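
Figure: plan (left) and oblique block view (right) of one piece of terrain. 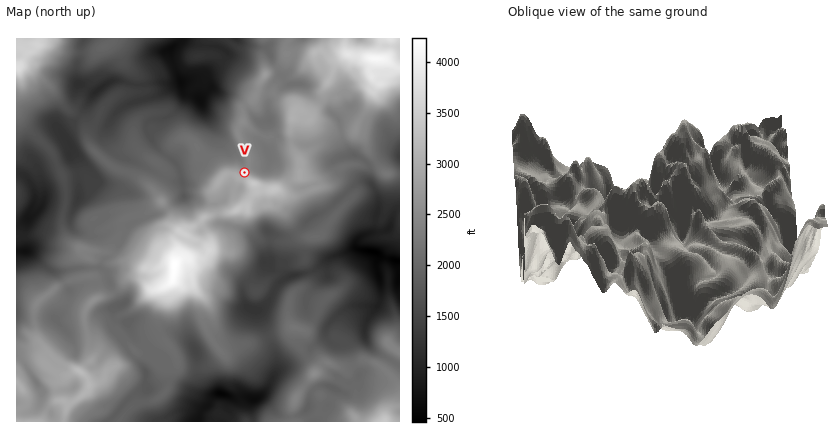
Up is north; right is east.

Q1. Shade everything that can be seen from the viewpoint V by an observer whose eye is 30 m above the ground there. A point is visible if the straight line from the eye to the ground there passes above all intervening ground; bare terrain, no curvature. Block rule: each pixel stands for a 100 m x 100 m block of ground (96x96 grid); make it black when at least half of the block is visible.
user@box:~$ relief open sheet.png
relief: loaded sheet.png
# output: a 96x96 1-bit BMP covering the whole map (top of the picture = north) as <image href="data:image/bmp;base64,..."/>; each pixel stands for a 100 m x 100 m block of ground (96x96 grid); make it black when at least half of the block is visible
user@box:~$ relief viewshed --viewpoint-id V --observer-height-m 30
<image width="96" height="96" href="data:image/bmp;base64,Qk2+BAAAAAAAAD4AAAAoAAAAYAAAAGAAAAABAAEAAAAAAIAEAAATCwAAEwsAAAIAAAAAAAAA////AAAAAAAAAAAAAAAAAAAAAAAAAAAAAAAAAAAAAAAAAAAAAAAAAAAAAAAAAAAAAAAAAAAAAAAAAAAAAAAAAAAAAAAAAAAAAAAAAAAAAAAAAAAAAAAAAAAAAAAAAAAAAAAAAAAAAAAAAAAAAAAAAAAAAAAAAAAAAAAAAAAAAAAAAAAAAAAAAAAAAAAAAAAAAAAAAAAAAAAAAAAAAAAAAAAAAAAAAAAAAAAAAAAAAAAAAAAAAAAAAAAAAAAAAAAAAAAAAAAAAAAAAAAAAAAAAAAAAAAAAAAAAAAAAAAAAAAAAAAAAAAAAAAAAAAAAAAAAAAAAAAAAAAAAAAAAAAAAAAAAAAAAAAAAAAAAAAAAAAAAAAAAAAAAAAAAAAAAAAAAAAAAAAAAAAAAAAAAAAAAAAAAAAAAAAAAAAAAAAAAAAAAAAAAAAAAAAAAAAAAAAAAAAAAAAAAAAAAAAAAAAAAAAAAAAAAAAAAAAAAAAAAAAAAAAAAAAAAAAAAAAAAAAAAAAAAAAAAAAAAAAAAAAAAAAAAAAAAAAAAAAAAAAAAAAAAAAAAAAAAAAAAAAAAAAAAAAAAAAAAAAAAAAAAAAAAAAAAAAAAAAAAAAAAAAAAAAAAAAAAAAAAAAAAAAAAAAAAAAAAAAAAAAAAAAAAAAAAAAAAAAAAAAAAAAAAAAAAAAAAAAAAAAAAAAAAAAAAAAAAAAAAAAAAAAAAAAAAAAAAAAAAAAAAAAAAAAAAAAAAAAAAAAAAAAAAAAAAAAAAAAAAAAAAAAAAAAAAAAAAAAAAAAAAAAAAAAAAAAAAAAAAAAAAAAAAAAAAAAAAAAAAAAAAAAAAAAAAAAAAAAAAAAAAAAAAAAAAAAAAAAAAAAAAAAAAAAAAAAAAAAAAAAAAAAAAAAAAAAAAAAAAAAAAAAAAAAAAAAAAAAAAAAAAAAAAAAAAAAAAAAAAYAAAAAAAAAAAAAAA8AAAAAAAAAAAAAAP/4AAAAAAAAAAAAA//4AAAAAAAAAAAAB//4AAAAAAAAAAAAB//4AAAAAAAAAAAAB//4AAAAAAAAAAAAf//4AAAAAAAAAAAf///4AAAAAAAAAAB////wAAAAAAAAAA/////gAAAAAAAAPg/////gAAAAAAAAPgf////gAAAAAAHAPAH/f///gAAD4AHgPAD8f+P/gAAD+AHgHABgZ4P/gAAD+AHgHADABwf/AAAD/AHgHADAAg/+AAAD/hwwDgHAAD/gAAgD/zw4A//AAH/gAA4D//wcAH7AAP/gAAfj//wOAA5AAf/gAAfD//wHgAYAAf/AAAeD//AD/AfAAH8AAAcB//AB/8/wAD4AAA8B//AA///4ADgAAA/B//AAP//4ADwAAB+B///A///4ABwAAB8D///////4AB4AAD4D///////4AABAAPwD///////8AAH8Af4B//n////8AAH/z//A//j////8AAH////A//x///7+AAH///wAf/x///gMAAD/7wAAH/g///gAAACADAAAD/gP//wMAACAAAAAD/gH//wcAABgAAAA="/>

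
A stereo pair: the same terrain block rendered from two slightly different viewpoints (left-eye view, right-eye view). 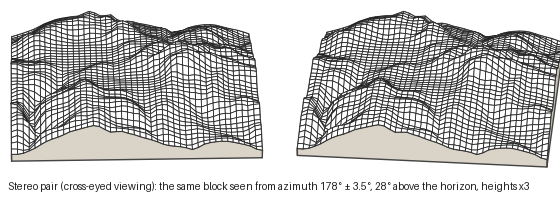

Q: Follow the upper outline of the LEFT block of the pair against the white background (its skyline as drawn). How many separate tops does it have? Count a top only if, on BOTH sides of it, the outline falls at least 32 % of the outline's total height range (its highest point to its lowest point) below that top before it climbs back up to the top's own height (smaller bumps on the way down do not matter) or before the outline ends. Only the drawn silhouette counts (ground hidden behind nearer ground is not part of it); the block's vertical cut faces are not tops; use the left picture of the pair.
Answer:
2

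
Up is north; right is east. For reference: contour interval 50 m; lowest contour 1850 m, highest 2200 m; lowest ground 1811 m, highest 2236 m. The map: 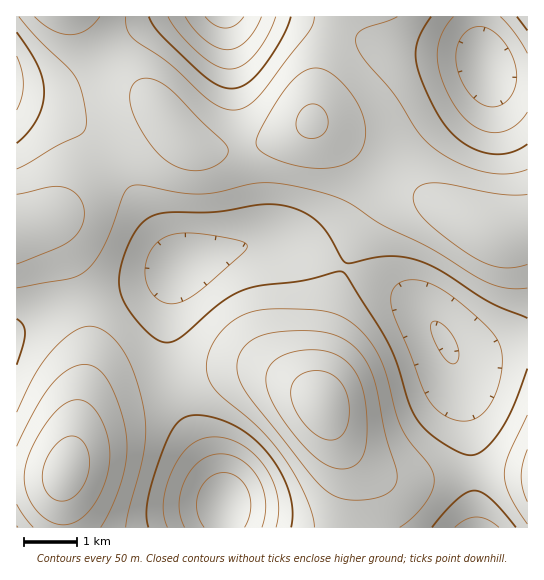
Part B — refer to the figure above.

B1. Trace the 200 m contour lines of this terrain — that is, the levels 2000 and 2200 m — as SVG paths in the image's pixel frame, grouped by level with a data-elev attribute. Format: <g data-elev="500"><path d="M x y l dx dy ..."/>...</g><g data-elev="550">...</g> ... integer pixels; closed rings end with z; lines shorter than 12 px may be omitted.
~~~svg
<g data-elev="2000"><path d="M148 527l-2-13 2-17 7-25 11-30 7-13 6-8 8-5 10-1 18 3 19 7 17 12 15 14 13 19 9 20 5 20-2 17"/><path d="M432 527l25-27 9-7 8-2 8 2 8 5 26 29"/><path d="M527 369l-14 39-15 26-9 11-8 7-7 3-8 0-12-5-17-11-11-9-9-11-8-16-12-38-8-20-46-73-6 0-32 8-44 6-19 5-23 13-38 33-7 4-7 2-8-2-8-5-20-23-10-19-2-19 5-18 9-21 9-13 11-7 14-4 46 0 45-7 20 0 21 5 17 11 11 12 15 26 4 4 5 0 21-5 15-2 15 1 15 3 24 11 50 32 36 15"/><path d="M17 319l6 6 2 8-2 12-6 20"/><path d="M527 144l-9 6-11 3-10 1-11-1-12-4-11-6-9-8-9-10-18-32-8-19-3-13 0-11 2-9 4-11 9-13"/><path d="M17 32l21 34 5 13 1 14-2 13-5 13-9 14-11 10"/><path d="M291 17l-10 24-20 29-15 14-7 3-8 2-14-4-16-12-41-39-7-9-4-8"/><path d="M517 17l10 13"/></g><g data-elev="2200"><path d="M58 501l8 0 9-5 8-10 5-12 2-12-2-12-6-9-7-5-8 1-9 6-8 10-6 13-2 12 3 11 5 7z"/><path d="M325 439l12 0 8-8 4-14-1-19-6-13-8-9-12-5-13 0-9 4-7 7-2 8 1 11 5 12 8 12 10 9z"/></g>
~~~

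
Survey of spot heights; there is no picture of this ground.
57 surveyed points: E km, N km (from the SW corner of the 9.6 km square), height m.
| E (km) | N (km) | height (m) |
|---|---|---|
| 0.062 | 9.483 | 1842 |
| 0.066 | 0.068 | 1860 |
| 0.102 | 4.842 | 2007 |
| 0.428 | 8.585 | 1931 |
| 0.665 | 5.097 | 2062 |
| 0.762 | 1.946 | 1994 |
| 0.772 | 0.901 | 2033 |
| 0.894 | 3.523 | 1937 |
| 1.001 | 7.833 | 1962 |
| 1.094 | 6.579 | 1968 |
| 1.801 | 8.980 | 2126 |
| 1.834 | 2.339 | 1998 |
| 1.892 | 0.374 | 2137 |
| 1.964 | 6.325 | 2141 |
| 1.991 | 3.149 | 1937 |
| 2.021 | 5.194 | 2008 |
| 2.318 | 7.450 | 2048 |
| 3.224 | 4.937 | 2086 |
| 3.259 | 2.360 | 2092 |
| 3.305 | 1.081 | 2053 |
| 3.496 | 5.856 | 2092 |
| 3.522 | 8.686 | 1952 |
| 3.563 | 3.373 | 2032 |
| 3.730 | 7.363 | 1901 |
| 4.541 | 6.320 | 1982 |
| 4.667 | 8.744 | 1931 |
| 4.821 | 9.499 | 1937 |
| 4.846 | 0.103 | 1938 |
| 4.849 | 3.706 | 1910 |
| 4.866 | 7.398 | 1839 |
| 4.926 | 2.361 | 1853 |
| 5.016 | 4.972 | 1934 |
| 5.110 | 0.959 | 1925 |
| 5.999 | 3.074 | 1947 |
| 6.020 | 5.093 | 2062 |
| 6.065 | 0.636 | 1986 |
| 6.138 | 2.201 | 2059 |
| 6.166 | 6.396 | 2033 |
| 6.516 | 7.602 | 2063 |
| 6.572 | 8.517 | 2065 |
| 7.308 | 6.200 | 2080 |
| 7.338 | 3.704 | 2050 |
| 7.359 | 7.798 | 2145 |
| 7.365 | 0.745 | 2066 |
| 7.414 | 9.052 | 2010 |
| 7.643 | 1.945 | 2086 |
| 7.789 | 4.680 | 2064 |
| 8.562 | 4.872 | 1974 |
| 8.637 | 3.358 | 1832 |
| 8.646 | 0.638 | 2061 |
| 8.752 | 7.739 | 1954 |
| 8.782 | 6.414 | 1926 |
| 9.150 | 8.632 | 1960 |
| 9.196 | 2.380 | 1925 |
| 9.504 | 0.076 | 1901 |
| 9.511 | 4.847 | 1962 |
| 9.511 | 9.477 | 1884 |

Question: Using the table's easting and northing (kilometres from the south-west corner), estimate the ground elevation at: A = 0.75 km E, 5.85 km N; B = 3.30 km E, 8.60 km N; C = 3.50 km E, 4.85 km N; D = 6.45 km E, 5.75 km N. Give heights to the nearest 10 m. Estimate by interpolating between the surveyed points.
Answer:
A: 2030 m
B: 1960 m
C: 2100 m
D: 2060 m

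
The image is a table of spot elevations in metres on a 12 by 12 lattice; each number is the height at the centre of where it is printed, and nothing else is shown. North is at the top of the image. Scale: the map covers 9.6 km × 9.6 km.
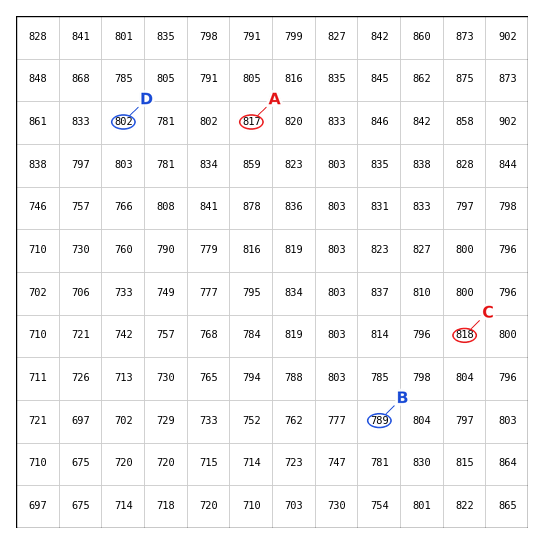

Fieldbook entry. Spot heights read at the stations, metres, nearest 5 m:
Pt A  815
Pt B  790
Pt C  820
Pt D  800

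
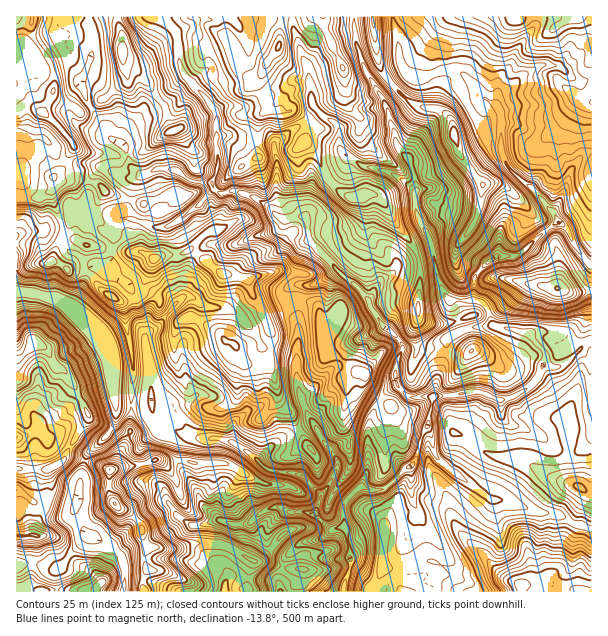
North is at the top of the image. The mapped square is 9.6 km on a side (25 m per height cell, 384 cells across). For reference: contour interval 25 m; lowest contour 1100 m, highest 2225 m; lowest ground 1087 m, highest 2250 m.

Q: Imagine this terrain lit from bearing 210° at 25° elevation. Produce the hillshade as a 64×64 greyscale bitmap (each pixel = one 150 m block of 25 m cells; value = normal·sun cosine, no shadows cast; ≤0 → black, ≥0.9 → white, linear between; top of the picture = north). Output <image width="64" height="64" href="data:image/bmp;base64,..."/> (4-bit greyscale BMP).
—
<image width="64" height="64" href="data:image/bmp;base64,Qk12CAAAAAAAAHYAAAAoAAAAQAAAAEAAAAABAAQAAAAAAAAIAAATCwAAEwsAABAAAAAAAAAAAAAAABEREQAiIiIAMzMzAERERABVVVUAZmZmAHd3dwCIiIgAmZmZAKqqqgC7u7sAzMzMAN3d3QDu7u4A////ADUQERMzNqlVirczaHYgKZiId6hmd4iIh2Z6zchmd2VUQxEzNFIDmYiYQBNoh0NpmZh1l2eHiIiHd5vLhVVmZVNkRWZlIAOqlkAANXmZh3d3VDJGaJd3eId5q6UzRVVEMqmYmFIAFrqEITVniqhSNEQyITeIlmZ3doq7ciRkQyIh3MuoMiNZy5ZDRXiZUQA2ZDIiOqmWZmZnrLcyR3MhERDduoQlZ5zcggACRUAAAliHUgA6updmZmm7cxN4QQESEWdSADaK3ttAAAAQAAAVRYhiAWvLlmZmi7cyJHUQAiIkMgAAWK3/1wAAN1IDZEMwAACInduGZmerhDM1YgAjNXlkNDRov/2RAAS7VZyodSAAF9esuWVmaalkREVDJGaKzGZmVXit1gAAO9RL3KmqnO7NppdkNWV6l1RERmZ5q8zLaJdVaKtwAAKNg5y7q93f/ld3hSEiRHiHVDR4iau8zLq6qVRoqmAAJbxFu6q83LpwC7mHWJUkaJYySJmqu7u6hsqqZnnMlEaL2krKq7pQAADPp7ecyURqgxWaqru6mHZEiIh3i9tkWK3Ge6mqYAAnnvxot2qoVnlCe7u7uph1RDM0RFdoYQASdzFUIzAACt7e6BnFOZaKlynLu6mYdlVVRDVURVUQAAAAAAAAAAK9qaygDdIZmKmFfcupdmZlVnZlZ2Z2dlMSIQAAERISfduYiTCOsRmZlnScuYZVVVVnh2WoaIiHeEIwAUVniqvN3KqWA96iKJmFVKuXZVREV4iHZah5mZqDAhAWd4rMy8zLq6Ur3JM4mYVHqnVVQ0eJmIdlh4qqqRADIUd4m8y6upirg33LlEeYdUiYVEQzaIh3dlWImqqlAAd1Z4iqmIm6qakyrLqVVodAFHQBIgNUVmZmVZmqqpAAKZZnial3irvKpxSqupdVUwFXhkMhOZZEVWZlmZqqcABJlmibuaq8vLukF6qrmGUgPLm8yqrNuXVWVlV3m7kgAGmXaLyqu83MqoIpu6mJdCGdmLzczNuph1VFVWerlQAAaaZazJu83LqZYTm8uIdRI6uHqqu7uXZmZWVVaKpQAAJ6pWrLm7zLl2dBSauoZCA0mIeamqqGVVV4h1ZZpxAABIuke7qaq7mGZkNZqoZBARJZl3iIh0M0RImYZ1hxAAAWnKOKqZmqqGVndFmpdUIAAF7Id3UxATQ1mHeHQwAAAFi9hJqaqqp1NGliSal2ZTAAz9qYhSACRWiYiJkAAAAEeu6Hq5mql0M1mTBJqXd2EAzt2WZ4dUirzd3cuwAAAEiu/6rNtndUNGmnEWmYZ2EAvtuTAViGje///+3cAAAFi+/+qsyVQ0d4m6QDeYZWMAPcunAARUS+////7LohJHrO/9dpqGh3m7u7gRVmUyIACqmYYAOrnP////7cqZq83//7M2iIeau7y7pjVmQxAACLmZdQCv/P//7cuYVG7v///qQ2iamau7zKqFZ4d2MACMupiGAe/aztyGVUMAHv//6YZnibupq7zIVTE0VEIAGturqJcF74ZyEAAiMgALvLpEZ4iry5mau4IRAAAAAAGsqaqZpwjedVIAABNDEDp2REeamJqWRWiWMQASIQAAGcqqqIq2CsyXiGmkJXMDuYZFeYdWdUIRNVVVVCEAACObqqqYrLEMuqiIvsl1YQrJh2d2REZlMhEkVoiHZRADV6maqprMUD2niGa8uqggXLqZmXVVZmVEZlNEVniXEDRHiJq6rNgArrdYZauaqBLMq8y6Zmd2d4qph0IzNDAAZmiJvdzMowPdqGd1iqqDOtut3clneIiZqYmYZEAAAAaYia3/7LtxCNqIiIaKuRCcyqu7qImJqYdlZ4h2IAABmaq87/25mDAYlnmqlouSBtyqp3iYmZqVNDNVUxIGeL25zd3/xlVTABiImsynhwBNy6qneIiHdzE1REIAJYrd3JjN3exTMgAAarvN7YQgBd26qpeIdmVDNXZ3UyjJd7yqh727xzQxAlhprN7rIAB926mYmIhlZmZ4iKqZvchXmIlmzKqVRFebkzms79QABdy6mJiIh2aJdndoqrzdpiiXZyXLmnRHvcgQi83ugAAqypmImYZmabcSRWiazNyDKJd1J6iIVWvbcgbM3ewwA2qoiImZl3ickANXiZmsynM4mYdpuGZmi7ljO93dyQAleYd4iJmaq8ohVniZmXh2MTi7qqzKh2WLqFJd7uylAEZ4h4iImaq8pCeGmpqZhjIROburu7qFR82mIY7u3JABVmmIiImaqJhkZ0e6q6mnQQA7qaqZh1N83IQiztuYMANleZiImaqndWdSOam8qpUxAIy7uodUNKu6dRXukxEAJWeZmZmaqIdndSJoecuachAHzLu5hlQ2qqljHPkAERNWeZmZmap2Z3djJXd5uZgyEWu6qpiGZVeqqVBvsARVVWeZmZiJl1d3d3M3h4q4dCElu5mqd4d3WKq4AN0gWIdmeaqqqphleZd4c1d3m7dSETi6mqhniIZIq6MG6RSJmImaqrqruYmpl4hTZ3ebpiETWamal2d4c1q8gArWJomZmqq7u7vMu5mIhyRneKqDABNpmJqWZ3dTi7tQPMQmiZmqq7u7uru6mYmVNnd4qXAAJGmIqXVodkOruSFssyeZmqqru7u6qqmZioVWd3ipUAE1eZmWRXh2RqqnM4uiKKqqqqu7u6qZiJqZhlZneakgA0aamWRHh3ZXqpdEi5E5qqqqq7uqqZd4qo"/>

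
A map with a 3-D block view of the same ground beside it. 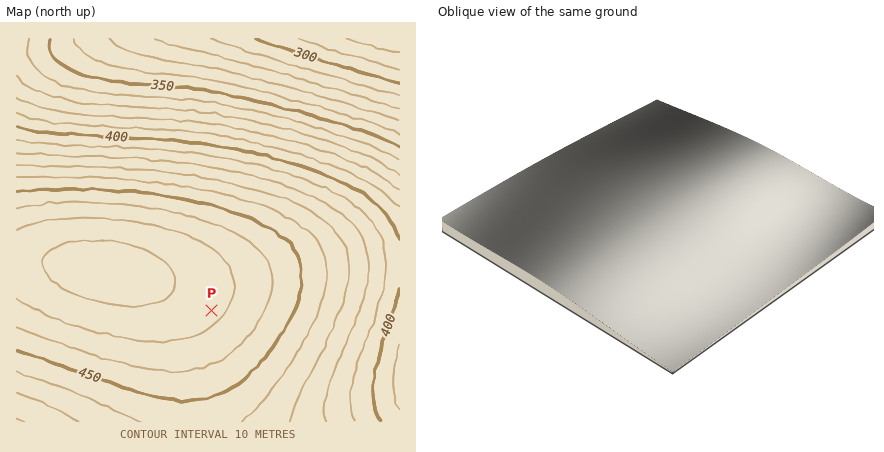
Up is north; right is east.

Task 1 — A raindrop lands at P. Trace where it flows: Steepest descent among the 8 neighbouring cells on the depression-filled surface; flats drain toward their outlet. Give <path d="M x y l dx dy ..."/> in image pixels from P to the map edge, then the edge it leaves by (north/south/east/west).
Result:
<path d="M212 310l88 88 100 0"/>
exit: east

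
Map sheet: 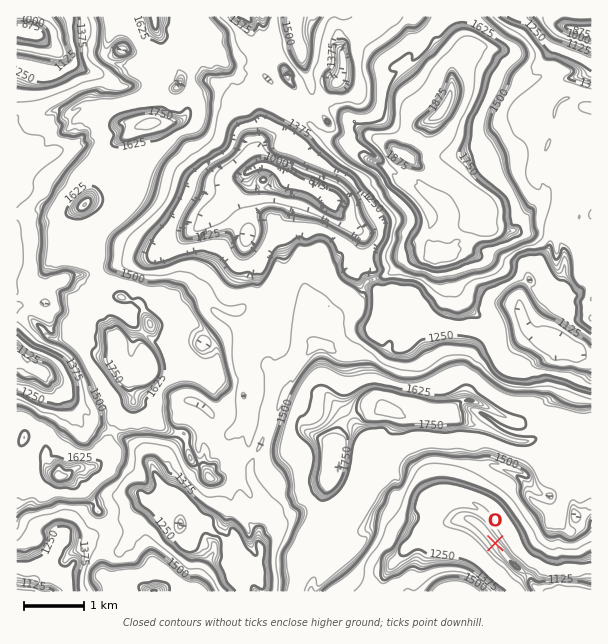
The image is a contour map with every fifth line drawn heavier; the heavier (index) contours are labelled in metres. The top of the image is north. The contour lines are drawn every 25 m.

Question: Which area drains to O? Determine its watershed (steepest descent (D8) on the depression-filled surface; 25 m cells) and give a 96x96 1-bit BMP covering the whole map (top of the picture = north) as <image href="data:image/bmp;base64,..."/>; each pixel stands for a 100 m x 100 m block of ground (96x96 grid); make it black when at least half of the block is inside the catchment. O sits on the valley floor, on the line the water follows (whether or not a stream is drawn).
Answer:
<image width="96" height="96" href="data:image/bmp;base64,Qk2+BAAAAAAAAD4AAAAoAAAAYAAAAGAAAAABAAEAAAAAAIAEAAATCwAAEwsAAAIAAAAAAAAA////AAAAAAAAAAAAAAAB///gAAAAAAAAAAAB///gAAAAAAAAAAAB///gAAAAAAAAAAAD///wAAAAAAAAAAAH///wAAAAAAAAAAAH///4AAAAAAAAAAAP///8AAAAAAAAAAAP///+AAAAAAAAAAAf////AAAAAAAAAAAP////gAAAAAAAAAAP////wAAAAAAAAAAP////8AAAAAAAAAAH////+AAAAAAAAAAD/////mAAAAAAAAAB/////+AAAAAAAAAB//////AAAAAAAAAA//////AAAAAAAAAA/////+AAAAAAAAAH//////AAAAAAAAAH//////AAAAAAAAAD//////AAAAAAAAAD//////gAAAAAAAAD//////gAAAAAAAAD//////AAAAAAAAAD/////4AAAAAAAAAD////wgAAAAAAAAAD////AAAAAAAAAAAD///8AAAAAAAAAAAB///AAAAAAAAAAAAA/wAAAAAAAAAAAAAAfAAAAAAAAAAAAAAAAAAAAAAAAAAAAAAAAAAAAAAAAAAAAAAAAAAAAAAAAAAAAAAAAAAAAAAAAAAAAAAAAAAAAAAAAAAAAAAAAAAAAAAAAAAAAAAAAAAAAAAAAAAAAAAAAAAAAAAAAAAAAAAAAAAAAAAAAAAAAAAAAAAAAAAAAAAAAAAAAAAAAAAAAAAAAAAAAAAAAAAAAAAAAAAAAAAAAAAAAAAAAAAAAAAAAAAAAAAAAAAAAAAAAAAAAAAAAAAAAAAAAAAAAAAAAAAAAAAAAAAAAAAAAAAAAAAAAAAAAAAAAAAAAAAAAAAAAAAAAAAAAAAAAAAAAAAAAAAAAAAAAAAAAAAAAAAAAAAAAAAAAAAAAAAAAAAAAAAAAAAAAAAAAAAAAAAAAAAAAAAAAAAAAAAAAAAAAAAAAAAAAAAAAAAAAAAAAAAAAAAAAAAAAAAAAAAAAAAAAAAAAAAAAAAAAAAAAAAAAAAAAAAAAAAAAAAAAAAAAAAAAAAAAAAAAAAAAAAAAAAAAAAAAAAAAAAAAAAAAAAAAAAAAAAAAAAAAAAAAAAAAAAAAAAAAAAAAAAAAAAAAAAAAAAAAAAAAAAAAAAAAAAAAAAAAAAAAAAAAAAAAAAAAAAAAAAAAAAAAAAAAAAAAAAAAAAAAAAAAAAAAAAAAAAAAAAAAAAAAAAAAAAAAAAAAAAAAAAAAAAAAAAAAAAAAAAAAAAAAAAAAAAAAAAAAAAAAAAAAAAAAAAAAAAAAAAAAAAAAAAAAAAAAAAAAAAAAAAAAAAAAAAAAAAAAAAAAAAAAAAAAAAAAAAAAAAAAAAAAAAAAAAAAAAAAAAAAAAAAAAAAAAAAAAAAAAAAAAAAAAAAAAAAAAAAAAAAAAAAAAAAAAAAAAAAAAAAAAAAAAAAAAAAAAAAAAAAAAAAAAAAAAAAAAAAAAAAAAAAAAAAAAAAAAAAAAAAAAAAAAAAAAAAAAAAAAAAAAAAAAAAAAAAAAAAAAAAAAAAAAAAAAAAAAAAAAAAAAAAAAAAAAAAAAAAAAAAAAAAAAAAAAAAAA="/>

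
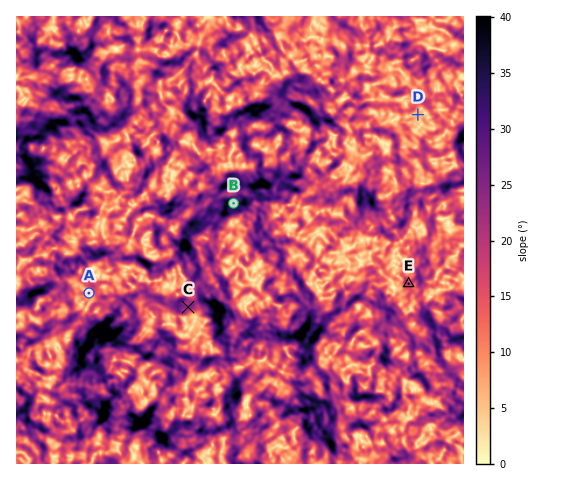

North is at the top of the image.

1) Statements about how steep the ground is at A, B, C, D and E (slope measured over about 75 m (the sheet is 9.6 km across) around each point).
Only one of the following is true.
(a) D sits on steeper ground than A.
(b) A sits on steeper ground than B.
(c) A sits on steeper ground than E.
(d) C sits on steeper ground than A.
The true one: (d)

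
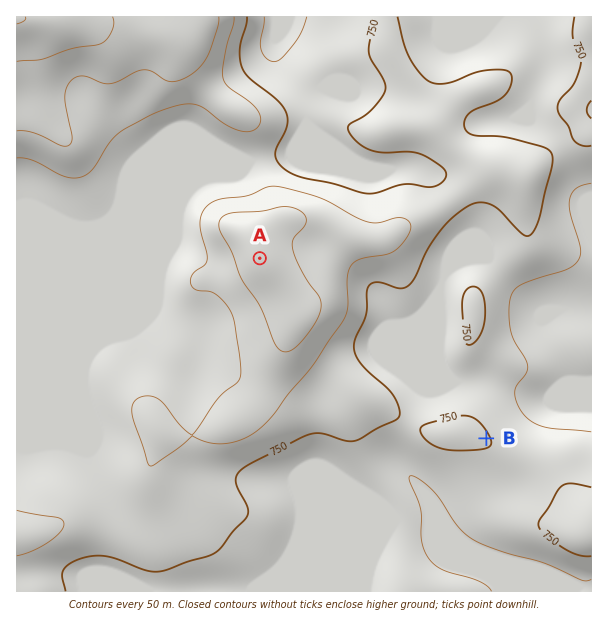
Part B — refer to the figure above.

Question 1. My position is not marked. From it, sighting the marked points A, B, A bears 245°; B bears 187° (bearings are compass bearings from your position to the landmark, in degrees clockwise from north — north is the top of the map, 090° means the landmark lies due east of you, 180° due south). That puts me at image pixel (523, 135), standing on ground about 740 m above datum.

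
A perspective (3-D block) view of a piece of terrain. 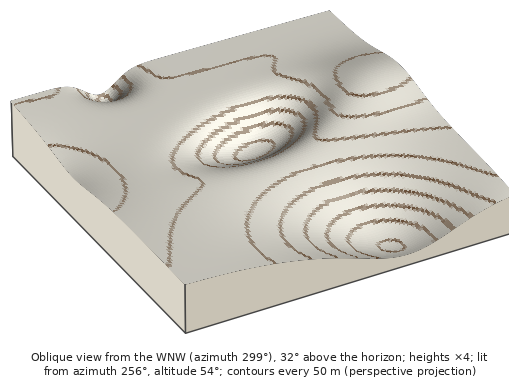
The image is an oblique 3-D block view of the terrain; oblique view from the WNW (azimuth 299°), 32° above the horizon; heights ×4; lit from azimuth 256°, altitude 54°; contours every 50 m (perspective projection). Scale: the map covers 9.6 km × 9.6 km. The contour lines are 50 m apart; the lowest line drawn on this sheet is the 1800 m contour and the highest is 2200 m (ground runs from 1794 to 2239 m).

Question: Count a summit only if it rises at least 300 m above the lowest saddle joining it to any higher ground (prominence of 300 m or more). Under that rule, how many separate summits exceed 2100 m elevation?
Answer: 1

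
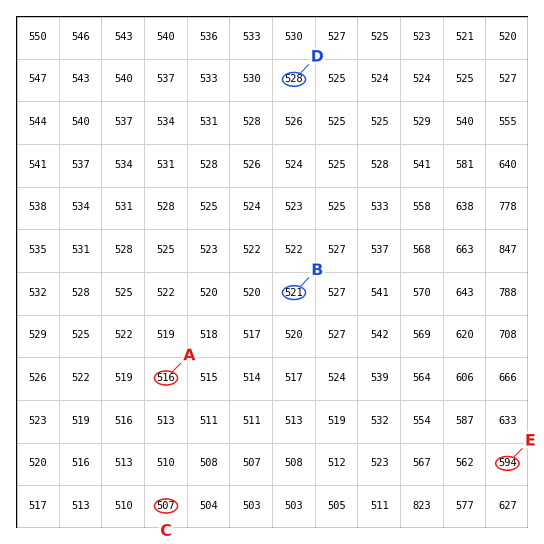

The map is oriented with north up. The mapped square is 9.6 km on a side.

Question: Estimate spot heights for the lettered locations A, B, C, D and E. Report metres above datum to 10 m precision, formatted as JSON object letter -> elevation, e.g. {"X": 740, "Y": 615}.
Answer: {"A": 520, "B": 520, "C": 510, "D": 530, "E": 590}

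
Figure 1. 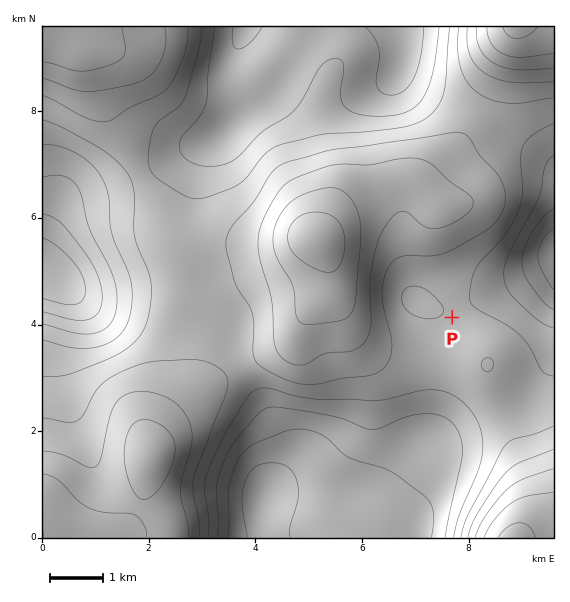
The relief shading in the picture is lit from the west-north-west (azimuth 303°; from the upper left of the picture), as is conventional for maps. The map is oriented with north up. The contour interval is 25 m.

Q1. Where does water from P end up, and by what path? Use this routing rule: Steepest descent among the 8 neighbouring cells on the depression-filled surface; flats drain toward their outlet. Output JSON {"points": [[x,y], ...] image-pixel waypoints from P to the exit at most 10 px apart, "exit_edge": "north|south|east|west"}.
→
{"points": [[452, 317], [459, 307], [469, 303], [480, 299], [491, 295], [501, 289], [512, 283], [523, 275], [533, 269], [544, 267], [553, 267]], "exit_edge": "east"}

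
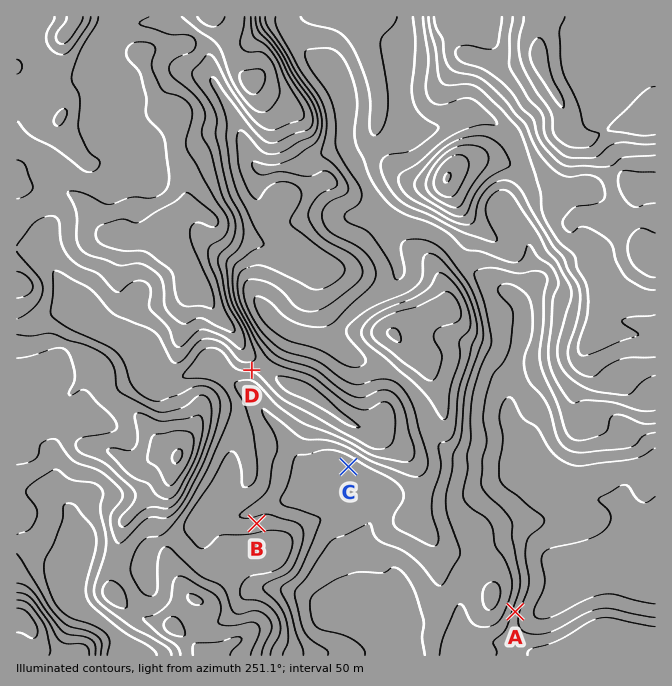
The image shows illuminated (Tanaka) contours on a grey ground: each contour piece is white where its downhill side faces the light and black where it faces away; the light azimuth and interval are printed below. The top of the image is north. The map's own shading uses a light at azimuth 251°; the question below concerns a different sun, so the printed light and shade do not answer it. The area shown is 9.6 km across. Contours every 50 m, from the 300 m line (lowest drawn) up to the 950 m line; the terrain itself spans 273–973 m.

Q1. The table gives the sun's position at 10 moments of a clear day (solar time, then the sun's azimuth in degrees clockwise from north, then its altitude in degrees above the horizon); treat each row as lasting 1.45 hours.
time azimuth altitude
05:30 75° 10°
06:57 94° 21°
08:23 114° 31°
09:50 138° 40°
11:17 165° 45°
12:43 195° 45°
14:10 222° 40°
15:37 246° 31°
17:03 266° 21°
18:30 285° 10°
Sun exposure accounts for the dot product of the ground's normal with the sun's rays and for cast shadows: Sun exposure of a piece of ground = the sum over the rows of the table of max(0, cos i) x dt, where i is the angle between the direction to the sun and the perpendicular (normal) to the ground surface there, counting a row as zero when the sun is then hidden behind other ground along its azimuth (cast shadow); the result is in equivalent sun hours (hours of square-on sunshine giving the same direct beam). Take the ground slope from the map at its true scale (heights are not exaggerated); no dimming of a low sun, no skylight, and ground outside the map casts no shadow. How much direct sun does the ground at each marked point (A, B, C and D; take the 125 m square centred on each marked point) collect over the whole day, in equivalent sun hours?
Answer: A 7.2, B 5.8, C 7.2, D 7.9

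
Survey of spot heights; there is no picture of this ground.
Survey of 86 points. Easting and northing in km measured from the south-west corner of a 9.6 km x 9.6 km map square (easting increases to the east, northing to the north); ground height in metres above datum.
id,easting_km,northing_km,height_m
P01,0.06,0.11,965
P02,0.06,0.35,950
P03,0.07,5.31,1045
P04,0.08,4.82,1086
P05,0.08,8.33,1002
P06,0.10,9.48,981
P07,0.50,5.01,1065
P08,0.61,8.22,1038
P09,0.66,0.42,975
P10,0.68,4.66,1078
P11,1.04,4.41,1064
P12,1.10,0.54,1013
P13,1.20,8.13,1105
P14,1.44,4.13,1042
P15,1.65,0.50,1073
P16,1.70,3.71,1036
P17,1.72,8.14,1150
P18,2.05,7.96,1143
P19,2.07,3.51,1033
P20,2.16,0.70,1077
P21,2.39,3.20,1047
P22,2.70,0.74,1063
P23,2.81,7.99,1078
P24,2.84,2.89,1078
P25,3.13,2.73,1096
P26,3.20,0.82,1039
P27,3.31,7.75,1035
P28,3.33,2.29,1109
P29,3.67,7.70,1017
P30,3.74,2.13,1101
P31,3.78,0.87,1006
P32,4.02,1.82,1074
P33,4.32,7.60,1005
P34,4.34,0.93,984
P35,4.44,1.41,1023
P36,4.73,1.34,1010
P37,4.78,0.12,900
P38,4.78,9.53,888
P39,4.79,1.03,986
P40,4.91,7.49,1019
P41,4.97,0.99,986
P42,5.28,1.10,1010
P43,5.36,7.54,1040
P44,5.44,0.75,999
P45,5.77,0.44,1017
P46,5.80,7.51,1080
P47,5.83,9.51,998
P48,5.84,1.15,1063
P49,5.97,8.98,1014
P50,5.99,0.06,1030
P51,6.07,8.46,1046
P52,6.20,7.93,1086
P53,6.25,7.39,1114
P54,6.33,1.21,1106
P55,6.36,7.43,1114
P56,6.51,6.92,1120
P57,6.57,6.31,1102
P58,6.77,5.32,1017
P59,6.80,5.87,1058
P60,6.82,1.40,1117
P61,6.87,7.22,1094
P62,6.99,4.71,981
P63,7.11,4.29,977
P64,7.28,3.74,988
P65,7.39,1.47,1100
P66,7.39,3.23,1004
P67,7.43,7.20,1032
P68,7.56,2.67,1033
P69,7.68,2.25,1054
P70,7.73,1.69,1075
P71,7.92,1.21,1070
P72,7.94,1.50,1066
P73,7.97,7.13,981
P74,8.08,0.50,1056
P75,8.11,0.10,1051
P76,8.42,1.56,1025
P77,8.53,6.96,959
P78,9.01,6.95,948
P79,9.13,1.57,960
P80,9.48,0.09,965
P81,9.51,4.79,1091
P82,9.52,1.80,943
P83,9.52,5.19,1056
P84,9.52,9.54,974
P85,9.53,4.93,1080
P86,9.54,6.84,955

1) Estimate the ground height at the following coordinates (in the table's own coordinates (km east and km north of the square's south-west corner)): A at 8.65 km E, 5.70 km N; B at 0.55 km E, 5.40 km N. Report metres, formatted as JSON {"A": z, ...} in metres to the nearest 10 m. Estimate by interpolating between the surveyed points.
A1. {"A": 1020, "B": 1040}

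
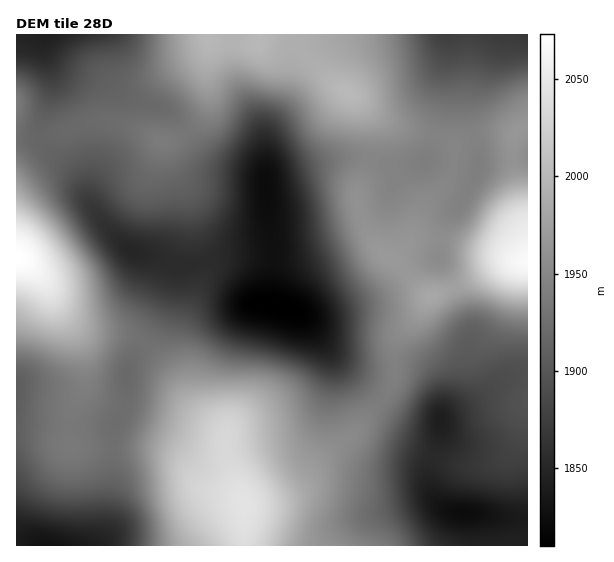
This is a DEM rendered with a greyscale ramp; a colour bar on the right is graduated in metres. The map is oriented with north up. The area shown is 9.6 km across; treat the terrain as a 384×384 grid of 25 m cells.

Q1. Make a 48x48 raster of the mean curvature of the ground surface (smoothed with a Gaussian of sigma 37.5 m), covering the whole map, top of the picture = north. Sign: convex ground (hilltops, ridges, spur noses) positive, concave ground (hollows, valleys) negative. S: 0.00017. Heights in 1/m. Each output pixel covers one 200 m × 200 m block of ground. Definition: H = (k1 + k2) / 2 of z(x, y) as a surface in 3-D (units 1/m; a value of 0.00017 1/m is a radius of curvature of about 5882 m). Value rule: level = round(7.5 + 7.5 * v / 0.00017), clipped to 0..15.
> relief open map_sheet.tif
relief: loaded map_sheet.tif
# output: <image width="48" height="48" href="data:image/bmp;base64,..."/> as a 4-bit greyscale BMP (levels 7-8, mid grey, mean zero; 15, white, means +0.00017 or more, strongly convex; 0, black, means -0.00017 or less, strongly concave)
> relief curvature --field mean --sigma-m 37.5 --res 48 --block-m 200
<image width="48" height="48" href="data:image/bmp;base64,Qk32BAAAAAAAAHYAAAAoAAAAMAAAADAAAAABAAQAAAAAAIAEAAATCwAAEwsAABAAAAAAAAAAAAAAABEREQAiIiIAMzMzAERERABVVVUAZmZmAHd3dwCIiIgAmZmZAKqqqgC7u7sAzMzMAN3d3QDu7u4A////AGQ0VVVCFGmpd3i8uYZVaJiIvclWiZmqqUIkVVQwAEi6mZm7updUVmVWm7dVZ3iIiVVWd2UwADnMqpmru7llVlM1eXQhERIzRWiJmIdTE3vsqYmavLqHeHVXmGIAEAAjVYmquqmHZpzcuZmrzMqZmYeKuVETVVVnh5mry6qXVXrNyYmrzKd5qXeaqFElmqqqqXiruql1M1rdp3iruXRYqXeJl0I3vMu7qWiruql0NHvshniap1RHqXeJdTNYq6qqqXm7uqmGZ6zKd5mZhlVXmYipdURoiIiJmIm7qal1aLuoeKqpdmZniZvLhlZVVmZnmIiZiIdTNpmYibu6h3dmd5zcl3YxNXh3iHeIiIZTI2iZmr3cmIh1VovcqYUAFpqZmXiZmYd1Mkiqu87tqZl1Voq7vLUABZmZqXiZmZmHQknMu83duqqXZ5qqztYABXiJqVeIeKqFM1rLmIm7zM3KdniJv/kwN4dniTRVVppzJHm6hmeK3v/7YzVovvt2iZdVZyJFVoliJHiZmHd63t3JMAJpvMmImallVSJGeKpiJXeJu5d4qoZkEAJ6yoZnd5mGVVRom8yFRoh5zJdmZTISEBSd24d2VXmXZYiavNyXeZh5qXRERDISMja+7LunQjZ3Zom8vMuYiqiJl0IBIzMiIje9y7zJMAFFVWjNy7l3iqh5qVAAI0QxATWKmJzrUAAVZUfP66hleIdnq3EANVUxEkVnd4z/tiAnh2jf/KhTRmVFm5QRNVRDNHdnd4z/+4aLypvv/cpjNWVEerlkVmZmVomYiIrMqavf/s3u7+xyFGVUaLuph4iHZoq8uphjI3z//97u/+kwAlZlVoqph3d2VXrv25cwAY7/7s//7YMAAkVnZniYdlVmVXz+uYhiBL/8qt/+yCAAE0RWiHd3ZURWd53smJqWVp77h+/8lQACVmRGiXZ2VVRWec7Zd5qXUin9l+65cgAViph4qod2RFVEad63Z5mGQAX/27p1MABIzcqavKl2Q0Qzau6mRYmHUAPf/4ZDAAFqzbqazduFM0Q0e/+3RXmZhAF87oVEIBSKu6iJq8uEIjRHrO7IVniapyAmiJVGZVaJmYh4ialiERNpu8y4Z3doqVEVZHQ2iHZneIiId4dCEAJpmHiHZ3VGmWI3hENGeHZmZ6upiIdCEAJ5dUVVVmQ1mmNJpjRoiHd2aL3LmaljIBSahUVVV3dnqnRayER6qZiIit25ms2UEBWsyXd3iamIqoZ722Rqu6qqqqlmed6jAASd26qqu6qIiYiby5VIqqqph1MiWd6SAAN6u7zcuYiId3eKqtg0eJmGVTISa+xgAjRYq87sl2Z4iHZoq/pCV4h2Z2VFnvowSZZove7bl1VmeYZoveoyV5mIiJmIvccznuqKzMy6mGREaadVi4Yiabupd4qqvbdXz9qqqYiZqYUzR5hDVkMTjN25ZXqqvcmL3JiZh3eImYdURodTREQ0esunVGmqvbmc2naIdnd3iIdURodlVXZVZ3dlRGmqvKh5unaId3eIiYZCR4dmdw=="/>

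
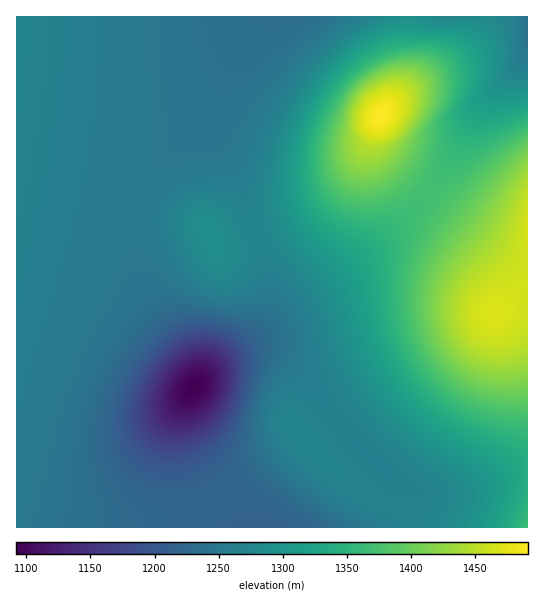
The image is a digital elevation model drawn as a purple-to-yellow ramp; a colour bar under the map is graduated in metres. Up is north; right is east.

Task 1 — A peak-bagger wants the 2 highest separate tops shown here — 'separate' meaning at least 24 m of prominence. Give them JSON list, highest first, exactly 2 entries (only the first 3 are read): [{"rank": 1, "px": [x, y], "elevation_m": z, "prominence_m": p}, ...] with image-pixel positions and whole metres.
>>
[{"rank": 1, "px": [381, 115], "elevation_m": 1491, "prominence_m": 399}, {"rank": 2, "px": [495, 314], "elevation_m": 1470, "prominence_m": 100}]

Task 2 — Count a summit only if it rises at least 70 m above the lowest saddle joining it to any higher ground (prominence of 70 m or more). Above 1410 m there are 2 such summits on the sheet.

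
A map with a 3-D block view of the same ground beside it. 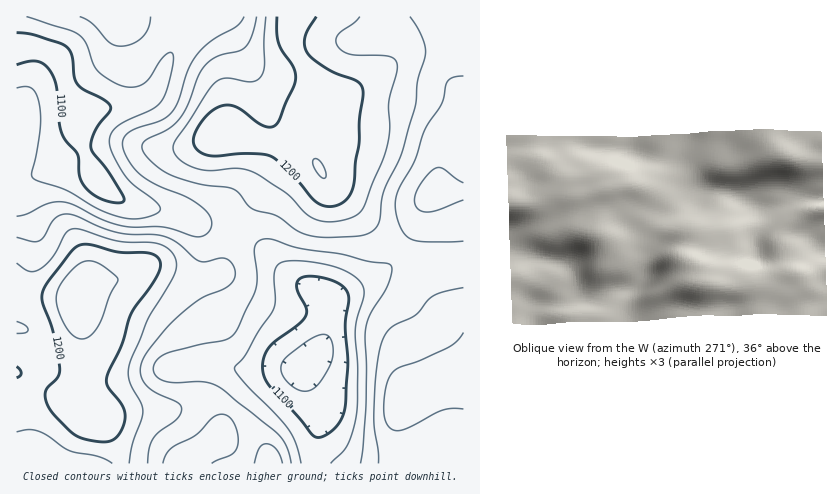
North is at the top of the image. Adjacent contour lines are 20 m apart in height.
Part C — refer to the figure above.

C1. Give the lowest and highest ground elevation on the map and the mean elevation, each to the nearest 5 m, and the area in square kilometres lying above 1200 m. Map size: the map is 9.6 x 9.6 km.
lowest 1070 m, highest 1240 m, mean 1155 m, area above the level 12.9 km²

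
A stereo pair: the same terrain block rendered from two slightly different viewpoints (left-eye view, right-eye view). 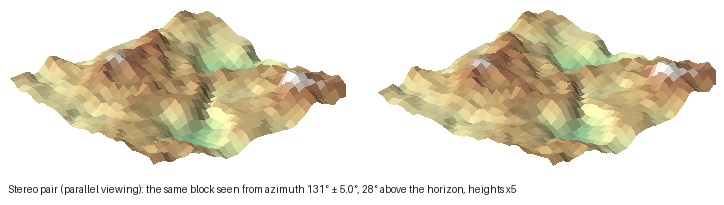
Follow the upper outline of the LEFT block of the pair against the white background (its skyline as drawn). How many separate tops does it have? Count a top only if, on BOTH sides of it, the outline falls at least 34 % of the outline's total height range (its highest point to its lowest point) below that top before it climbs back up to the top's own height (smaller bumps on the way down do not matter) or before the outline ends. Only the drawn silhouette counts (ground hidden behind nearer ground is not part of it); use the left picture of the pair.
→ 1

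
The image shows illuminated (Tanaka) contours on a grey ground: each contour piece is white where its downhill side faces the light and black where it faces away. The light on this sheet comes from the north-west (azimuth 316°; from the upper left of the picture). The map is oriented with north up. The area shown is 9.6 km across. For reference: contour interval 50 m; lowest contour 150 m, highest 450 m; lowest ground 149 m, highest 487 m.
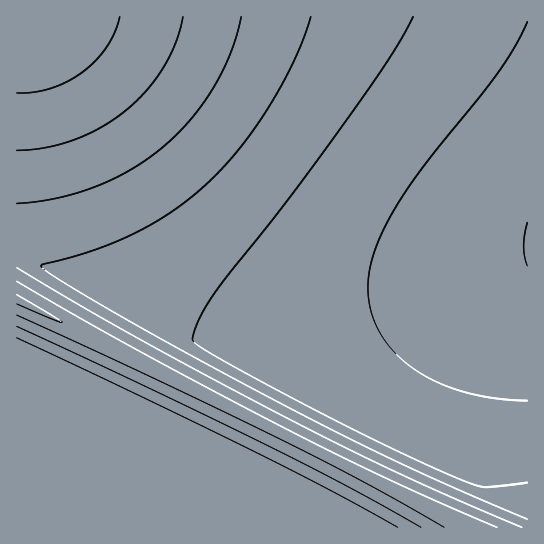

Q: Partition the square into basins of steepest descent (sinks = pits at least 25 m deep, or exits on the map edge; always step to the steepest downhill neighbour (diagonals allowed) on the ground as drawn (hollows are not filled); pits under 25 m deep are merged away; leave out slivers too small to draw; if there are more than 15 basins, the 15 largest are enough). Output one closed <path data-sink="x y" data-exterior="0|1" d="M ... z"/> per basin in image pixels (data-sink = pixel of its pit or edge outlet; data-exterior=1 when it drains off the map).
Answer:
<path data-sink="527 245" data-exterior="1" d="M527 16l-510 0-1 283 447 225 4 4 60 0z"/><path data-sink="259 470" data-exterior="0" d="M18 300l-2 1 1 227 450-1z"/>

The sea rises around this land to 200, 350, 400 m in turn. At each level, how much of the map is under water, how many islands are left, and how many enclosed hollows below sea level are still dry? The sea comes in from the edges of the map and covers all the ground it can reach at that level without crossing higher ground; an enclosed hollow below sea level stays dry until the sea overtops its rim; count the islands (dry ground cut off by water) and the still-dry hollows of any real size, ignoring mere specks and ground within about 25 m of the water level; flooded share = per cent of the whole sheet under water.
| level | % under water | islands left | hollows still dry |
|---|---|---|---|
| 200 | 15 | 0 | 0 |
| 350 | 81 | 0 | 0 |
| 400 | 90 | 0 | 0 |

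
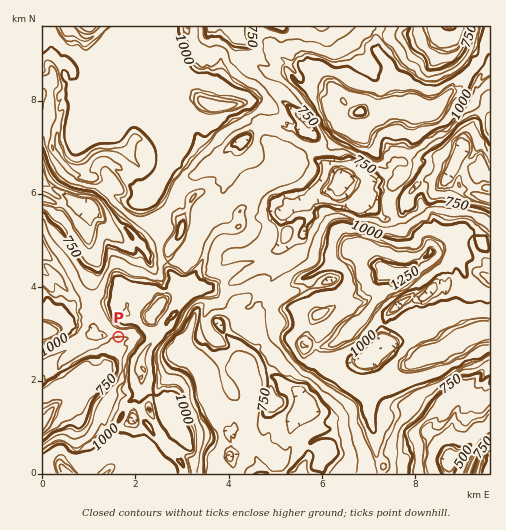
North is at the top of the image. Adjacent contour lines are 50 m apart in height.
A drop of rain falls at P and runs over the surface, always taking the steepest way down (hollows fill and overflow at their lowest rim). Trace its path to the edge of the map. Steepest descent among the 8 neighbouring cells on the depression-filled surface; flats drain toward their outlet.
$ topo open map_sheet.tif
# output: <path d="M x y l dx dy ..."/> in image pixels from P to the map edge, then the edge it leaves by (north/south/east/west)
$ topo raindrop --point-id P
<path d="M118 337l0 7-2 2-8 0-4 4 2 17-5 6-7 7-6 0-5 2-17 17-4 1-9 7-3 5-4 10-3 4"/>
exit: west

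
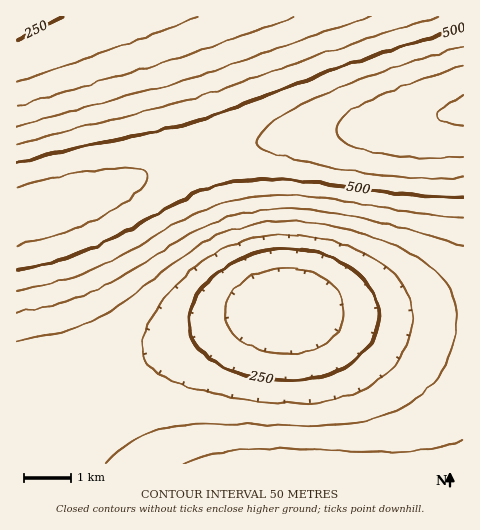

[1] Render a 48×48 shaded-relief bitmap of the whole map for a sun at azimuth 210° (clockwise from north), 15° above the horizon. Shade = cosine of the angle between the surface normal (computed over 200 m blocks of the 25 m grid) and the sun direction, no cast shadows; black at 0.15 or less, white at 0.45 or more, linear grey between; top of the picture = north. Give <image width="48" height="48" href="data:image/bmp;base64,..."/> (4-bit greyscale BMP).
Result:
<image width="48" height="48" href="data:image/bmp;base64,Qk32BAAAAAAAAHYAAAAoAAAAMAAAADAAAAABAAQAAAAAAIAEAAATCwAAEwsAABAAAAAAAAAAAAAAABEREQAiIiIAMzMzAERERABVVVUAZmZmAHd3dwCIiIgAmZmZAKqqqgC7u7sAzMzMAN3d3QDu7u4A////AFVVVVVVVVRERDMzIiIRERERIiIjMzRERFVVVVVVVVREQzMyIiIRERERIiIzM0RERGVVVVVVVUREQzMyIiERERERIiIzM0RERWZVVVVVVUREQzMiIhERERESIiMzNEREVWZlVVVVVUREMzMiIhERERESIiMzNERFVWZmZVVVVUREMzIiIREREREiIjMzRERFVWZmZlVVVUREMzIiIREREREiIjM0RERVVWZmZlVVVURDMzIiERERERIiIzNEREVVVWZmZmVVVURDMzIiERERESIiMzRERVVVVXZmZmZVVUREMzIiEREREiIjM0REVVVVVXd3ZmZlVVREMzIiIRERIiIzNERFVVVVVnd3d2ZmVVREMzIiIiIiIiMzREVVVVZmZod3d3ZmZVVEQzMiIiIiIzNERFVVZmZmZoiId3dmZlVURDMzIiIzMzREVVZmZmZmZoiIiHd3ZmVVREMzMzMzRERVVmZmZmZmZpmIiId3dmZVVEREM0RERVVmZnd3d3d3dpmZiIiHd2ZlVVRERERVVWZnd3d3d3d3d5mZmYiId3dmZVVVVVVmZnd3iIiIiIh3d5mZmZmIiHd3ZmZmZmZ3d4iImZmZiIiId5mZmZmYiId3d3d3d3eIiJmZmZmZmZiIh5mZmZmZiIiId3d3iIiJmaqqqqqqmZmIiJmZmZmZmIiIiIiIiZmaqqu7u7uqqpmZiJmZmZmZmYiIiImZmaqru7vMzLu7qqqZmIiIiJmZiIiJmZmZqqu7zMzMzMy7u6qpmXiIiIiIiIiJmZmqqru8zM3d3MzMu7qqmXd3d3iIiIiImZmqq7vMzd3d3dzMy7uqqmZmZ3d3d4iIiZmqq7zM3d3d3d3My7u6qlVVZmZmd3eIiJmqq7zMzd3d3d3MzLu7qkREVVVWZmd3iImaqrvMzN3d3dzMzLu7qjM0RERVVWZnd4iZmqu7zMzMzMzMy7u7qiIzMzRERVVWZ3eImaqru7zMzMy7u7u6qiIiIjMzNERVVmd3iJmaqru7u7u7uqqqqhESIiIjMzREVVZnd4iJmaqqqqqqqqqqqhERERIiIjMzREVWZnd4iImZmZmZmZmZmRERERERIiIjM0RFVWZnd3eIiIiIiIiIiRERERERESIiIzNERFVVZmZmd3d3d3d4iBEREREREREiIiMzNEREVVVVVmZmZmZndxERERERERESIiIjMzM0RERERFVVVVVWZiIhERERERERIiIiIiMzMzMzM0RERERFVSIiIiIhERERIiIiIiIiIiIzMzMzMzNERDIiIiIiIiIiIiIiIiIiIiIiIiIiIjMzMzMzMiIiIiIiIiIiIiIiIiIiIiIiIiIiIjMzMzMzIiIiIiIiIiIiIiEREREREREiIkRDMzMzMzMzIiIiIiIiIiEREREREREREUREREQzMzMzMzMyIiIiIiIhEREREREREUREREREREMzMzMzMzIiIiIiIREREREREVREREREREREQzMzMzMzMiIiIiIREREREVVVREREREREREMzMzMzMyIiIiIiEREREQ=="/>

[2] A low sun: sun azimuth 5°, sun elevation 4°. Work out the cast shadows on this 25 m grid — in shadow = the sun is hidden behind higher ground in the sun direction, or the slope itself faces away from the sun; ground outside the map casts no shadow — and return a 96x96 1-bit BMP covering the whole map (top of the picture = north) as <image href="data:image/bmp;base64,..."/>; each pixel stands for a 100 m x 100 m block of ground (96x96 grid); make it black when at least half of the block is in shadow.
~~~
<image width="96" height="96" href="data:image/bmp;base64,Qk2+BAAAAAAAAD4AAAAoAAAAYAAAAGAAAAABAAEAAAAAAIAEAAATCwAAEwsAAAIAAAAAAAAA////AAAAAAAAAAAAAAAAAAAAAAAAAAAAAAAAAAAAAAAAAAAAAAAAAAAAAAAAAAAAAAAAAAAAAAAAAAAAAAAAAAAAAAAAAAAAAAAAAAAAAAAAAAAAAAAAAAAAAAAAAAAAAAAAAAAAAAAAAAAAAAAAAAAAAAAAAAAAAAAAAAAAAAAAAAAAAAAAAAAAAAAAAAAAAAAAAAAAAAAAAAAAAAAAAAAAAADAAAAAAAAAAAAAAAD4AAAAAAAAAAAAAAD+AAAAAAAAAAAAAAD/gAAAAAAAAAAAAAD/4AAAAAAAAAAAAAD/+AAAAAAAAAAAAAD//gAAAAAAP/+AAAD//4AAAAAH///4AAD//+AAAAB/////AAD///gAAAf/////4AD///8AAH//////+AD////4H////////gD//////////////wD//////////////8D///////////////D///////////////D///////////////j///////////////j///////////////j///////////////j///////////////z///////////////z///////////////z///////////////z///////////////z///////////////z///////////////7///////////////7///////////////7///////////////7///////////////7///////////////7///////////////////////////////8///////////////8D//////////////8AH/////////////8AA/////////////8AAD////////////8AAAf///////////8AAAD///////////8AAAA///////////8AAAAP//////////8AAAAB//////////8AAAAAf/////////8AAAAAH/////////8AAAAAB/////////8AAAAAAf////////8AAAAAAD////////8AAAAAAAf///////8AAAAAAAD///////8AAAAAAAAf//////8AAAAAAAAB//////8AAAAAAAAAA/////8AAAAAAAAAAAB///8AAAAAAAAAAAAAA/8AAAAAAAAAAAAAAAcAAAAAAAAAAAAAAAAAAAAAAAAAAAAAAAAAAAAAAAAAAAAAAAAAAAAAAAAAAAAAAAAAAAAAAAAAAAAAAAAAAAAAAAAAAAAAAAAAAAAAAAAAAAAAAAAAAAAAAAAAAAAAAAAAAAAAAAAAAAAAAAAAAAAAAAAAAAAAAAAAAAAAAAAAAAAAAAAAAAAAAAAAAAAAAAAAAAAAAAAAAAAAAAAAAAAAAAAAAAAAAAAAAAAAAAAAAAAAAAAAAAAAAAAAAAAAAAAAAAAAAAAAAAAAAAAAAAAAAAAAAAAAAAAAAAAAAAAAAAAAAAAAAAAAAAAAAAAAAAAAAAAAAAAAAAAAAAAAAAAAAAAAAAAAAAAAAAAAAAAAAAAAAAAAAAAAAAAAAAAAAAAAAAAAAAAAAAAAAAAAAAAAAAAAAAAAAAA="/>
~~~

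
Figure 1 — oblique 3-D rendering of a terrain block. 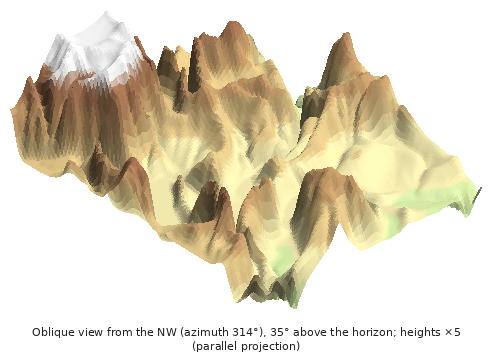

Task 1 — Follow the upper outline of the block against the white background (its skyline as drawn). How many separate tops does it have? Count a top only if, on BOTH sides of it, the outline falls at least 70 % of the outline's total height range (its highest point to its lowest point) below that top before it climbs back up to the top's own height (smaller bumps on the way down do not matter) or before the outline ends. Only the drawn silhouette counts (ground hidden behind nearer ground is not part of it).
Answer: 0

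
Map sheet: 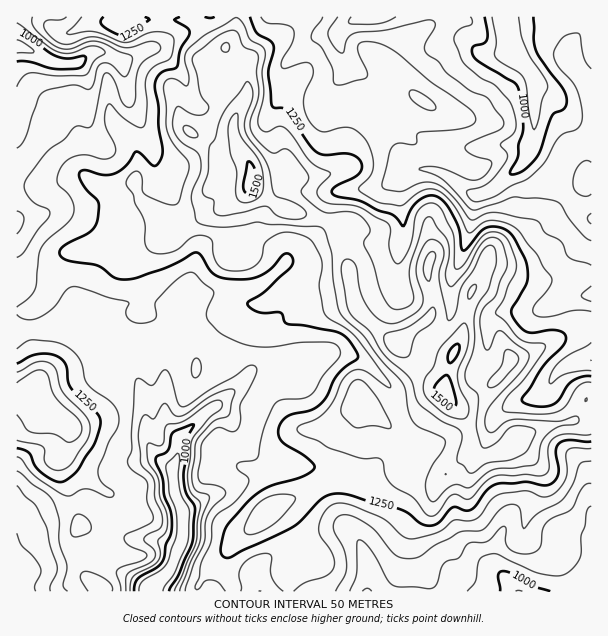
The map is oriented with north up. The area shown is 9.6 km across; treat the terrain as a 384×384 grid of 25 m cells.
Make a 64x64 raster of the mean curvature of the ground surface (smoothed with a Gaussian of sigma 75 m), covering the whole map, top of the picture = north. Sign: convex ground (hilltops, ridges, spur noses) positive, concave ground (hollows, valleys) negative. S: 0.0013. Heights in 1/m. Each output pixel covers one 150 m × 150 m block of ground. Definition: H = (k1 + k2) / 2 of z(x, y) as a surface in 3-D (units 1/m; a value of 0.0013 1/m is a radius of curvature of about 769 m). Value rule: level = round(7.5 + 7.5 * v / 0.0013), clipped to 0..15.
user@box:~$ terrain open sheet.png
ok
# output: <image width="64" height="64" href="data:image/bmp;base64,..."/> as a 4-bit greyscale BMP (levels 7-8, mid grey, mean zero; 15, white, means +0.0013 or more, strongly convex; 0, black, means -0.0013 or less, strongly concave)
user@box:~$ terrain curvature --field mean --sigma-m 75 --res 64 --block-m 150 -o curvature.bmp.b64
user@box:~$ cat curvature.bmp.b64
<image width="64" height="64" href="data:image/bmp;base64,Qk12CAAAAAAAAHYAAAAoAAAAQAAAAEAAAAABAAQAAAAAAAAIAAATCwAAEwsAABAAAAAAAAAAAAAAABEREQAiIiIAMzMzAERERABVVVUAZmZmAHd3dwCIiIgAmZmZAKqqqgC7u7sAzMzMAN3d3QDu7u4A////AJmay5nO/XACa+/HespViZZniHdFmYd4mGd4qmNpmqmId2Z6u7qYUQACjsd5lkaaqHeZmFWJh3iXeZiGNYqZmIdnVEeqhmZ5hgBd6Yl0Npq7qauoRHiHeHZ5hlRHiYiIh4dlaJdmit//cCv8qoVEaJq7upZFeIiIZnl1VHiIiJmIl2aKlmiqvf9wBby7p2RFaJqphkV4mYdmeFVmm6mIiZiYZouneZdURWIBequ6l1VniIh1RniZh2Z2V4WcyXeIh4d1e7mYdmZXtgGLqru6dmeHZUNWeImIh2VplFrIZWd4d3Zpuod3m8/lAq65msund4dUNGZ3h4q4VpqUJ7hUVoh3dnmod3iaz9UBnciJvcl3h1RFZ3d2e9hHqYY1qXVnhodmeId3iImrkgFIl3it7JiHVFaIiHZ76Di4ZkR5mIl0d1R4dniZiagwGGNEVoq8u6l2eaqZmHroJ8dFVUaaiGRWVplmiImb2zBN1kVVVniJq7qqqZmYeepIx0RmRZqYVUaJuWZ3iaz9QF37mHZmZmaKu5d3iIdozpnaVGhovKhlSLzKhmZ4iJcQTOuZmHdmZVZmVmd4h2aMqMyGiYvcqFY3vN2VVnd3URAIyomYd2VVVmVnh2d3dmiZmru6q7l1RkVnrKdmZ6pEkgjbmYd3dmZ4iIiHZ4iHZYqorduqhSI2mGVpunZotyrSCf65d3eIiIiImYdomYdkSchY3bljElm6l3nchmmlPaADrthnd4q7qYiJhnmXdmQ2yCTP7bh4rYm6m+yYiaVLZkAK11h2isy6l3iHmXZ2Vmi2E63N7t3cibusyYiZpVlaxAJ1aYZ4mYmpmaqoVnZovLYyV3eJrLmaqqqGaImWaUn7MASrl3d2Voq7upZGh3vtt2QiMzRYu5mZh2ZneJVpN96kAnqoh2VEWKuphTaZv+mHhzIzI1jOqqp1RWZ4hXlHvMpzJpmHdlRXvLpiJprfxUe8dVUzad+924VVZ3h2iUaaq7lUeYd3dli+xyFHiJ2zJq7IdkNYvnvtp3Znd2aZV5qpmpVHd3d2VpuSFYmXWrQke9uGUzRXSLuph2d3d5hniZh4hlZnd3ZUVSFZqpZa6ERHz8l1MQFmeIh2d4d4iGaJl3d3d2ZmZlQzNZzaZVr9ZDff3LmGVXZWZmZ4h3eIdniHZ3iIh2ZlQzRov/pUV++UOdl5zLqZd2ZmZ4iHd3eHd3d4mZmZh3ZURXrO7IUzn7Q7xTWbqZh3dmd3iIiIiIh3eIiHeImYiIdpvKd723JNwyulRWiJqal3d3d3eImYiHeIh3d3d4mZmJ3rYzau1SvDFmNFVnrMuph3d3d3iIh3d3iZmZmHd4h3rsdVQzrmGtY1RVVEZ4l5qYZmZmZmd3d3ZomZmZh2d2atlmZTKOYa+Yh2d2RERFaKlmZ3d2Z3d3ZlVVVXmYd3Z7yGd2Rb5Rr9qWZ5l2ZmZnqXZ3iZmHdmVWZlRERomHdoy4d3VI/UB+6nZniZmZmIiId3eImZh3ZUWKqZhlZ3Zmnch3ZFr8QCnrmYh3iZmniIiIiHiJmZiGRIzdy4ZWZVWduHhjWv6RBu66mHZneJZ5qqqph3iJmqhUi7u6l1VmVpqHeGI5/9UE78qHd3dmdnmqqqmId4iaqVRoiId2RFZomGZ4YRff2ADP+3VniId2eIiIiJh3eImpZEVWZnZDRWipd5qSF7uqMI/7dVZ4mHV3d3dniHd3ibqYh2Zmd1V3eKuqvLQpyopga6l3d3iXRFVWdmeId3eKqHq7l2Vpve2pveyqpUvsqnFpdmeZiHU1ZlVmZniIiZllaJqphlnv7Jiby3Z1W+/KclmHZomYZWeJhmZnd4iJlkWah3rKd5l2U0VmRGVZzslQBHmXd3d4qJqYd4mYiJhlRpy2Sf+VVVVCABIjVVeslAAAKLmHZ4m4iJmIrLqryEVmadg2/5RYqYh2VVVUVocwOaYSeZh3ibiIiJvKdnvoV3ZFuUXPhHvKq8zLl2QzMiWt7HEVmYiJt3d4m6hUR7dXdTSqZt+EfKdoq8yXZlRFirq9yDFpmIm2eHeIh1VHllZVRal6/GSLllZ5mYZniZqph3i7giipiKZ4h2d3VWmWVWiIho7nNZuFVniIdmeJmHVUM0ZzB6mIlniHd3ZXrIVWneplroMmqnVWd4eHd4h2Zmd2aJUGqoeWeIeIdXvaVFfP2GbPYSe5ZVZ3h4h3ZmeImqq8xxaZh5aIh4h0jrZFZ82WVs+CJphlZ4eHiHZmiaqqqry2Bph4loiIiHSeg0ZXykRFn9YjiGVoiIiId3iruqmYiqUGpminiJmIdK1hVmjINnVq/FN4dVeIiHiImrupiJmJpheVWbiZmZp0rmJni+c5p1buc2mGVXiYd3irqYd3iYi3FWRquZqqu3S/Y3mu1Uu3Vs1jWqh2Z4dmeamHZ3d5mLcSV5qqupd3Rv5CmqyCa5dny1JJuph1ZmiamHZniIiIlRSKqpynIAAI6gGJl0W8hnjcczWbqXRHmqmHd3eHdmZSOLu5dzACQQAxATVTSuyZqb+2RFmpY2q6mHZniXQ0VCOLu6hwAGvaMAJ4MRJIqq3permHVphFvbmHd2Z4ZGhjNquZmHFYz/6Vau6UM0RXjPxlaJp1ZSbMupiIh3ZWvHNJqIiZh63/3dze/rmIdmZWrZRGiZh1Imd4mpmZl3raQmmYiImavdhpvN26ve7cyEJahUeJqqpzERJZqaqqq8gyaZmYeK"/>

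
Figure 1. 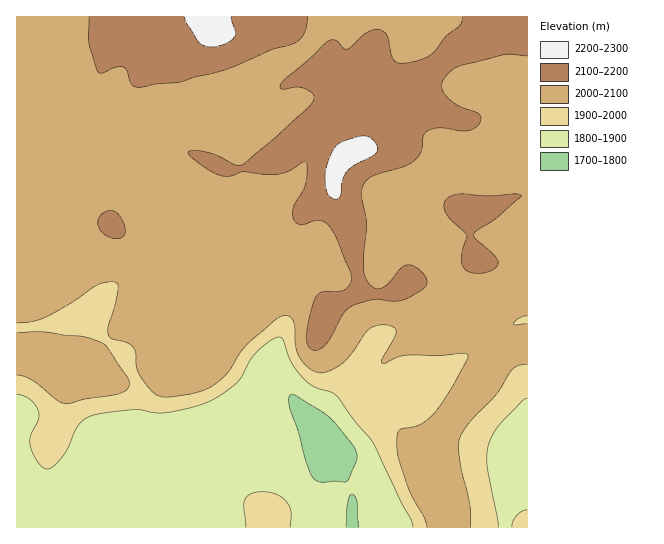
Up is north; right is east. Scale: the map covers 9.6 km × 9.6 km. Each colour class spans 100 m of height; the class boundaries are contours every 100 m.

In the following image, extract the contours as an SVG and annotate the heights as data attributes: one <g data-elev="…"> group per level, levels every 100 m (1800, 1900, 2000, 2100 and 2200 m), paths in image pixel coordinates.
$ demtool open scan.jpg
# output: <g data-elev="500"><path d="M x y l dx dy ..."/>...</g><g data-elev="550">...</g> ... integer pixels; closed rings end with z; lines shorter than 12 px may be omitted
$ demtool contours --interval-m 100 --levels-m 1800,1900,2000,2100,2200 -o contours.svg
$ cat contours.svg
<g data-elev="1800"><path d="M346 527l1-22 4-11 3 1 3 6 1 26"/><path d="M321 482l-8-4-6-13-8-32-10-27 0-8 2-4 6 2 32 21 22 26 6 10-1 8-9 20z"/></g><g data-elev="1900"><path d="M290 527l1-16-4-9-10-8-15-2-11 2-6 5-1 7 2 21"/><path d="M498 527l-11-59 1-21 4-12 7-10 23-24 5-3"/><path d="M527 510l-5 1-5 4-4 7-1 5"/><path d="M17 394l12 4 8 11 2 9-8 17-1 10 3 9 6 9 4 5 6 1 6-4 8-9 14-29 9-9 13-4 34-4 22 3 12 0 23-5 17-6 15-8 16-12 13-23 10-11 13-10 7-1 3 4 7 21 10 13 12 11 18 6 5 3 19 27 16 18 30 62 10 17 2 8"/></g><g data-elev="2000"><path d="M471 527l-1-22-8-34-3-18 1-15 10-16 27-28 15-24 6-4 9-2"/><path d="M17 375l6 1 8 4 26 20 9 4 21-5 32-5 7-4 3-5-1-7-19-29-8-7-18-5-36-5-30 1"/><path d="M527 324l-12 1-1-2 5-5 8-2"/><path d="M17 323l14-1 11-3 29-16 26-18 10-3 8 0 3 3 0 5-4 19-6 17 1 9 2 4 15 3 7 5 3 6 1 16 4 8 12 16 5 3 7 1 31-4 18-8 14-12 12-20 8-10 27-23 10-5 5 2 4 5 2 24 4 12 9 10 9 5 11-2 13-7 9-10 16-23 5-4 7-2 12 1 4 3 1 2-2 7-12 21 0 4 24-8 32 1 23-3 6 1 1 1-1 4-12 22-20 32-13 10-8 4-13 2-4 5 0 15 3 13 9 28 15 28 3 9"/></g><g data-elev="2100"><path d="M471 273l8 0 10-1 6-4 3-5-3-6-20-19-1-4 3-4 20-12 25-23-7-1-26 2-30-2-8 2-6 5-1 6 2 7 21 21-5 16 0 11 2 7z"/><path d="M112 238l10-1 3-3 0-4-2-8-4-6-4-4-5-2-9 5-3 8 4 10z"/><path d="M89 17l0 26 9 29 4 1 13-6 8 0 4 3 4 14 4 3 4 0 18-3 23-2 38-10 16-5 37-17 22-6 6-4 5-6 3-8 0-9"/><path d="M463 17l-4 9-13 10-13 17-10 6-12 3-10 1-7-2-3-6-4-19-2-4-5-2-6 0-7 2-20 17-4-1-8-8-6 1-44 38-5 7 2 3 16-2 10 3 6 5 0 4-2 4-36 34-30 25-4 3-4 1-29-13-15-3-5 1-1 2 4 5 17 12 9 5 8 2 17-5 23 2 13 0 11-4 13-8 3 0 1 7-1 13-3 8-10 17-1 7 2 5 3 4 4 2 17-5 5 2 6 3 9 16 12 30 2 7-2 7-5 5-6 1-17 1-7 6-5 17-4 20 1 9 4 5 7 1 7-4 6-9 12-23 8-8 23-7 19 2 9-1 18-9 7-6 0-6-5-6-7-6-6-2-7 2-13 16-7 5-8 0-7-7-3-7-1-11 3-41-5-28 1-7 3-5 9-7 29-8 11-6 7-10 3-16 5-5 12-2 25 3 8-2 5-4 2-6-2-5-22-9-9-7-5-7-2-5 1-4 10-12 10-5 41-10 8-1 16 2"/></g><g data-elev="2200"><path d="M332 198l5 1 3-2 3-18 5-9 28-17 1-7-6-8-6-2-10 1-14 5-7 7-7 15-2 11 2 16z"/><path d="M185 17l2 6 12 19 6 4 6 1 15-4 9-6 0-6-4-14"/></g>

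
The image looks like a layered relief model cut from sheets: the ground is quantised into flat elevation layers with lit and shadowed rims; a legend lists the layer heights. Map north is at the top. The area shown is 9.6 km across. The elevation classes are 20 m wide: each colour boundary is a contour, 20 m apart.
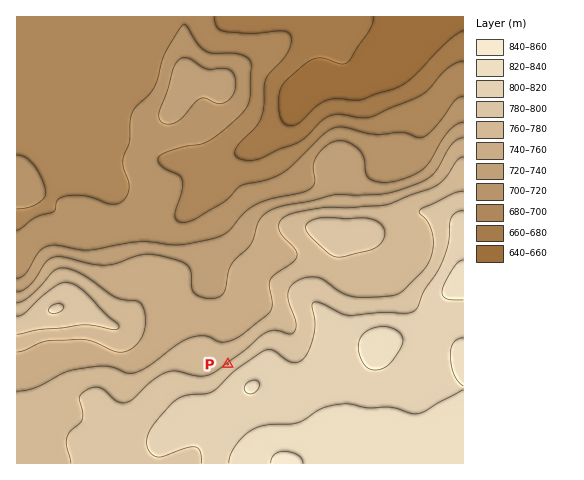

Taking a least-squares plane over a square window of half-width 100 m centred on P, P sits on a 5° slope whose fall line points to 322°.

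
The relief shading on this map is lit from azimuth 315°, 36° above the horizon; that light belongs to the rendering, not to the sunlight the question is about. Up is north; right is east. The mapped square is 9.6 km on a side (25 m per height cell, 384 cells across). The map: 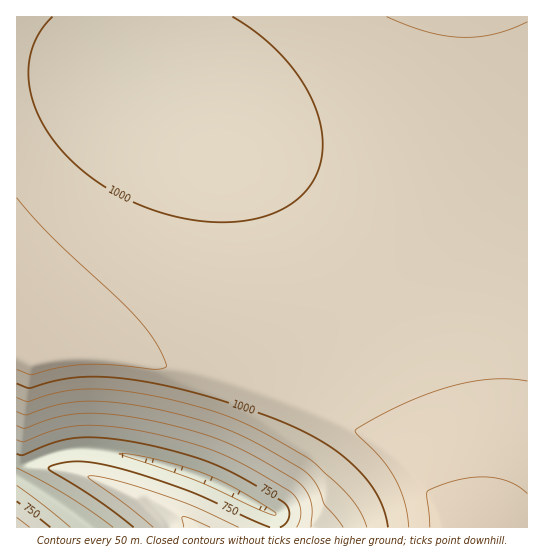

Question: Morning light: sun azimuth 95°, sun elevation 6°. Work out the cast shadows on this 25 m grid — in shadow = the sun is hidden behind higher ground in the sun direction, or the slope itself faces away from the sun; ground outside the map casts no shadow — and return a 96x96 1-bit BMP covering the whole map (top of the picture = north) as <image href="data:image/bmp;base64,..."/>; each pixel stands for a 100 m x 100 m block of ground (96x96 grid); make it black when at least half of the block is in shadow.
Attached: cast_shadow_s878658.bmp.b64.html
<image width="96" height="96" href="data:image/bmp;base64,Qk2+BAAAAAAAAD4AAAAoAAAAYAAAAGAAAAABAAEAAAAAAIAEAAATCwAAEwsAAAIAAAAAAAAA////AAAAAAAAA//nAAD+B//+AAAAD//AAAf////+AAAAH/+AAA/////8AAAAP/8AAD/////8AAAAf/4AAH//x//4AAAAH/gAAP//wP/4AAAAAGAAAf//wB/wAAAAAAAAA///wADgAAAAAAAAD///wAAAAAAAAAAAD///wAAAAAAAAAAAAf//wAAAAAAAAAAAAAP/gAAAAAAAAAAAAAAHAAAAAAAAAAAAAAAAAAAAAAAAAAAAAAAAAAAAAAAAAAAAAAAAAAAAAAAAAAAAAAAAAAAAAAAAAAAAAAAAAAAAAAAAAAAAAAAAAAAAAAAAAAAAAAAAAAAAAAAAAAAAAAAAAAAAAAAAAAAAAAAAAAAAAAAAAAAAAAAAAAAAAAAAAAAAAAAAAAAAAAAAAAAAAAAAAAAAAAAAAAAAAAAAAAAAAAAAAAAAAAAAAAAAAAAAAAAAAAAAAAAAAAAAAAAAAAAAAAAAAAAAAAAAAAAAAAAAAAAAAAAAAAAAAAAAAAAAAAAAAAAAAAAAAAAAAAAAAAAAAAAAAAAAAAAAAAAAAAAAAAAAAAAAAAAAAAAAAAAAAAAAAAAAAAAAAAAAAAAAAAAAAAAAAAAAAAAAAAAAAAAAAAAAAAAAAAAAAAAAAAAAAAAAAAAAAAAAAAAAAAAAAAAAAAAAAAAAAAAAAAAAAAAAAAAAAAAAAAAAAAAAAAAAAAAAAAAAAAAAAAAAAAAAAAAAAAAAAAAAAAAAAAAAAAAAAAAAAAAAAAAAAAAAAAAAAAAAAAAAAAAAAAAAAAAAAAAAAAAAAAAAAAAAAAAAAAAAAAAAAAAAAAAAAAAAAAAAAAAAAAAAAAAAAAAAAAAAAAAAAAAAAAAAAAAAAAAAAAAAAAAAAAAAAAAAAAAAAAAAAAAAAAAAAAAAAAAAAAAAAAAAAAAAAAAAAAAAAAAAAAAAAAAAAAAAAAAAAAAAAAAAAAAAAAAAAAAAAAAAAAAAAAAAAAAAAAAAAAAAAAAAAAAAAAAAAAAAAAAAAAAAAAAAAAAAAAAAAAAAAAAAAAAAAAAAAAAAAAAAAAAAAAAAAAAAAAAAAAAAAAAAAAAAAAAAAAAAAAAAAAAAAAAAAAAAAAAAAAAAAAAAAAAAAAAAAAAAAAAAAAAAAAAAAAAAAAAAAAAAAAAAAAAAAAAAAAAAAAAAAAAAAAAAAAAAAAAAAAAAAAAAAAAAAAAAAAAAAAAAAAAAAAAAAAAAAAAAAAAAAAAAAAAAAAAAAAAAAAAAAAAAAAAAAAAAAAAAAAAAAAAAAAAAAAAAAAAAAAAAAAAAAAAAAAAAAAAAAAAAAAAAAAAAAAAAAAAAAAAAAAAAAAAAAAAAAAAAAAAAAAAAAAAAAAAAAAAAAAAAAAAAAAAAAAAAAAAAAAAAAAAAAAAAAAAAAAAAAAAAAAAAAAAAAAAAAAAAAAAAAAAAAAAAAAAAAAAAAAAAAAAAAAAAAAAAAAAAAAAAAAAAAAAAAAAAAAAAAAAAAAAAAAAAAAAAAAAAAAAAAAAAAAAAAAAAAAAAAAAAAAAAAAAAAAAAAAA="/>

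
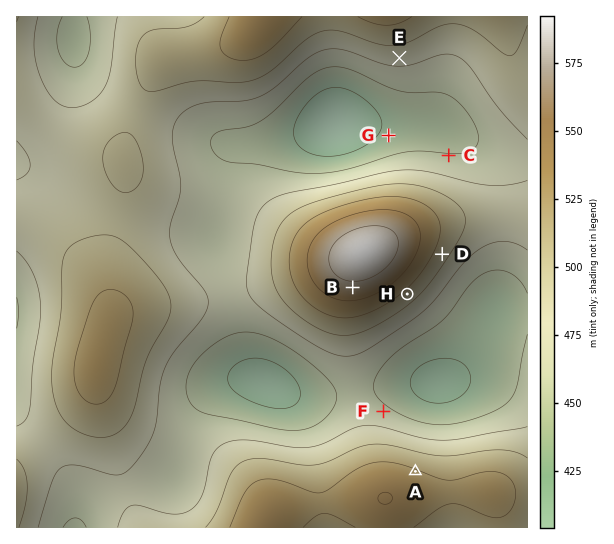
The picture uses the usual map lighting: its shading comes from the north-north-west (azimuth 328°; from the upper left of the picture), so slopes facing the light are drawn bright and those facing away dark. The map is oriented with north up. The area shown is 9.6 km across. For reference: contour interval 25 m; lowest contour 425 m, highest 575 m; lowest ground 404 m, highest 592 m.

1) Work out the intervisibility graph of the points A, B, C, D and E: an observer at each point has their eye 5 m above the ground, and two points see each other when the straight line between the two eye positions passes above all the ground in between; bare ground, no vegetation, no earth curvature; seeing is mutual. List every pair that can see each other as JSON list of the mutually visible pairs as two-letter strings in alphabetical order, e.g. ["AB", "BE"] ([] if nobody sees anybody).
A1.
["AB", "AD", "CE"]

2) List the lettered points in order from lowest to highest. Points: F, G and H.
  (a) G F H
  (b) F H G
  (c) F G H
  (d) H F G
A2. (a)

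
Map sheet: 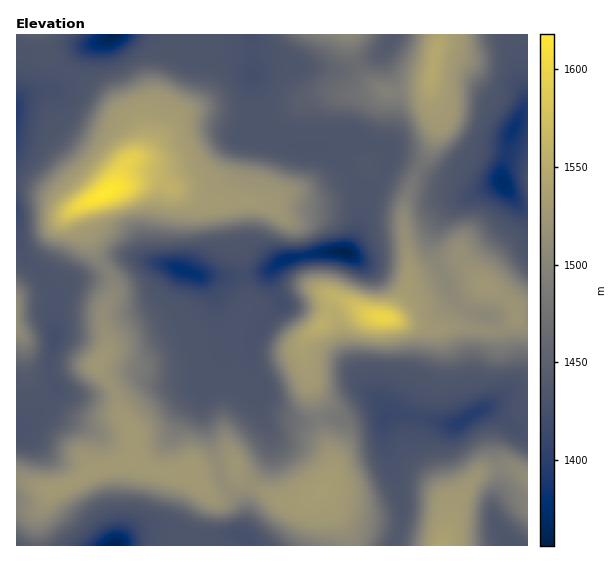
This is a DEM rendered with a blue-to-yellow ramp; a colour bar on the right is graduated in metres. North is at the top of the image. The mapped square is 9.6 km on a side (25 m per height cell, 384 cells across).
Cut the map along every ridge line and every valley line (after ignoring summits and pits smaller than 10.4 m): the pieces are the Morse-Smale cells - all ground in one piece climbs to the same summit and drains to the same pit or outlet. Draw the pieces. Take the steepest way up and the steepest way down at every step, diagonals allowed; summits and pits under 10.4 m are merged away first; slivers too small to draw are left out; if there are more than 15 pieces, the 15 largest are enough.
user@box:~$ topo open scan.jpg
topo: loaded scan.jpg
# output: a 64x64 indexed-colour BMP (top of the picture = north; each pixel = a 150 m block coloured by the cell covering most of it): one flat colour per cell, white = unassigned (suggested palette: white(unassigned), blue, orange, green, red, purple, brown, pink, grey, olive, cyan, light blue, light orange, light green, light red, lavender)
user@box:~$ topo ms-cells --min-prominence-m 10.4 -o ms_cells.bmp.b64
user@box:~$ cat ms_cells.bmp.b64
<image width="64" height="64" href="data:image/bmp;base64,Qk12CAAAAAAAAHYAAAAoAAAAQAAAAEAAAAABAAQAAAAAAAAIAAATCwAAEwsAABAAAAAAAAAA////ALR3HwAOf/8ALKAsACgn1gC9Z5QAS1aMAMJ34wB/f38AIr28AM++FwDox64AeLv/AIrfmACWmP8A1bDFAAAFVVVVVVVQVVVQAAAAAAAAAAAAD////d3d0AAAAAAAAAVVVVVVVVVVVVVVVVAAAAAAAAAP////3d3dAAAAAAAABVVVVVVVVVVVVVVVVQAAAAAAAA/////d3d0AAAAAAAAFVVVVVVVVVVVVVVVVAAAAAAAA/////93d3QAAAAAAAAVVVVVVVVVVVVVVVVUAAAAAAA//////3d3d0AAAAABVVVVVVVVVVVVVVVVVVQAAAAAAD//////d3d3QAAAAAFVVVVVVVVVVVVVVVVVQAACqqqD//////93d3d0AAAAAVVREVVVVVVVVVVVVVQAAqqqqqq//////3d3d3QAAAABEREREVVVVVVVVVcVVAKqqqqqqr/////3d3d3d0AAAAEREREREVVVVXMzMzMqqqqqqqqqq/////d3d3d3d0AAAREREREREREzMzMzMyqqqqqqqqqr////93d3d3d3dAABERERERERETMzMzMzKqqqqqqqqr////93d3d3d3d0AAERERERERERMzMzMzMqqqqqqqqqv////3d3d3d3d3QAAREREREREREzMzMzMqqqqqqqqqq/////d3d3d3d3dAABEREREREREzMzMzMyqqqqqqqqq/////93d3d3d3d0AAARERERERETMzMzMzKqqqqKqoqr/////3d3d0zPd3dAAAARERERETMzMzMzKqqqqIiIiIjMz//8zMzMzMz3dAAAAAERERERMzMzMzMqqqqoiIiIiMzMz8zMzMzMzMzAAAAAAREREREzMzMzMyqqqqiIiIiMzMzMzMzMzMzMzMwAAAAAEREREzMzMzMzKqqqqIiIiIzMzMzMzMzMzMzMzMAAAAARERETMzMzMzMyqqqoiIiIjMzMzMzMzMzMzMzMwAAAARERETMzMzMzMzMqqqiIiIiMzMzMzMzMzMzMzMzAAAABERETMzMzMzMzMzKqiIiIiMzMzMzMzMzMzMzMzMAAAAEREREzO7u7uzMzMqqIiIiIzMzMzMzMzMzMzMzMAAAAABERETu7u7u7uzMqqoiIiIjMzMzMzMzMzMzMzMwAAAAAERERO7u7u7u7uy7u7IiIiMzMzMzMzMzMzMzMzAAAAAARERE7u7u7u7u7ma7siIiIjMzMzMzMzMzMzMzMAAAAABERETu7u7u7u7uZru7IiIiIzMzMzMzMyIiIiIgAAAAAERERO7u7u7u7u5ma7uyIiIiMzMzMiIiIiIiIgAAAAAARERE7u7u7u7u7mZmu7IiIiIzMyIiIiIiIiAAAAAAAABERETu7u7u7u7uZma7uyIiIiMiIiIiIiIiAAAAAAAAAERERE7u7u7u7u5mZru7IiIiIiIiIiIiIiAAAAAAAAAABERETu7u7u7u5mZmu7IiIiIiIiIiIiIiIAAAAAAAAAAABERO7u7u7u5mZma7siIiIiIiIiIiAAIAAAAAAAAAAAAAAO7u7u7uZmZma7uyIiIiIiIiIiIAAAAAAAAAAAAAAAAAbu7uZmZmZmZru7siIiIiIiIiIgAAAAAAAAAAAAAAAAZmZmZmZmZmZmu7u7u7IiIiIiIiAAAAAAAAAAAAAAAABmZmZmZmZmZma7u7u7u7u7IiIiIAAAAAAAAAAAAAAABmZmZmZmZmZmZru7u7u7u7siIiIgAAAAAAAAAAAAAAAGZmZmZmZmZmZmu7u7u7u7u7IiIiAAAAAAAAAAAAAAAGZmZmZmZmZmZmu7u7u7u7u7siIiAAAAAAAAAAAAAAAAZmZmZmZmZmZma7u7u7u7u7uyIiIAAAAAAAAAAAAAAJlmZmZmZmZmZmZru7u7u7u7u7IiIiAAAAAAAAAAAAAJmZlmZmZmZmZhEREREbu7u7u7siIiIAAAAAAAAAAACZmZmZlmZmZmERERERERERERu7u7IiIAAAAAAAAAAJmZmZmZmZEWZhERERERERERERERu7uyAAAAAACIiAAAmZmZmZmZkRERERERERERERERERERu7EAAACIiIiIgACZmZmZmZmZEREREREREREREREREREREQAAeIiIiIiAAJmZmZmZmZmRERERERERERERERERERERF3d4iIiIiIAAmZmZmZmZmZERERERERERERERERERERF3d3eIiIiIgACZmZmZmZmZkRERERERERERF3d3dxF3d3d3d4iIiIiIAJmZmZmZmZmREREREREREXd3d3d3d3d3d3d3iIiIiIgAmZmZmZmZmZERERERERERd3d3d3d3d3d3d3d4iIiIiACZmZmZmZmZERERERERERF3d3d3d3d3d3d3d3iIiIiIgJmZmZmZmZEREREREREREXd3d3d3d3d3d3d3iIiIiIiAmZmZmZmZERERERERERERd3d3d3d3d3d3d3eIiIiIiIgAmZmZmZERERERERERERF3d3d3d3d3d3d3d4iIiIiIiAAACZmREREREREREREREXd3d3d3d3dwAAAAiIiIiIiAAAAAmRERERERERERERERd3d3d3d3dwAAAACIiIiIiIAAAAAREREREREREREREREHd3d3cAdwAAAAAIiIiIiIgAAAAAEREREREREREREREQAAAAAAAAAAAAAAiIiIiIiAAAAAABEREREREREREREQAAAAAAAAAAAAAACIiIiIiIAAAAAAARERERERERERERAAAAAAAAAAAAAAAAiIiIiIgAAAAAAAAREREREREREREAAAAAAAAAAAAAAACIiIiIgA"/>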